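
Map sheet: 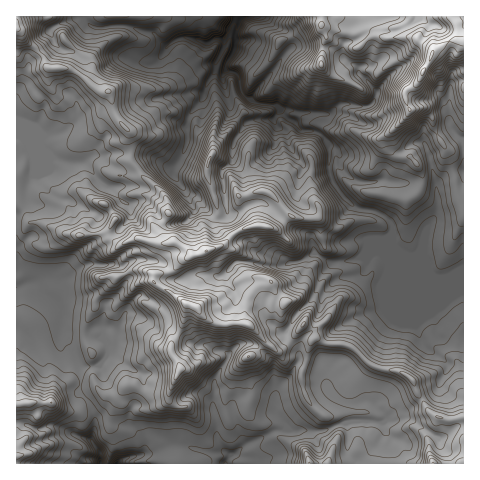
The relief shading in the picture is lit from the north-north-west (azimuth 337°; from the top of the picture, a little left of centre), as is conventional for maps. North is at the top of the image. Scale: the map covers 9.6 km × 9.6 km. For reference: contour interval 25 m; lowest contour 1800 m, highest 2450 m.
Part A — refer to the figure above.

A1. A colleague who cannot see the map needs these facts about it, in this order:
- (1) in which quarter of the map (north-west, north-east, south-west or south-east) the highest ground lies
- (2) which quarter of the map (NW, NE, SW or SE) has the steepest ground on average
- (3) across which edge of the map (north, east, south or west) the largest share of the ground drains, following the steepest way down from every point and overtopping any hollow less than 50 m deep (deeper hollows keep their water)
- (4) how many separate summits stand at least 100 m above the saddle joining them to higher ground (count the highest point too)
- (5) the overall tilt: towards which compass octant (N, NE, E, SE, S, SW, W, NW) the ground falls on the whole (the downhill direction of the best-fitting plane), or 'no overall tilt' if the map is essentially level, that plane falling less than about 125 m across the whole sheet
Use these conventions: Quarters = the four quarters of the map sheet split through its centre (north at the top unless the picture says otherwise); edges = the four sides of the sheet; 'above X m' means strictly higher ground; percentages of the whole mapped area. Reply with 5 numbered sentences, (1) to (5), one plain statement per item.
(1) Look to the north-east quarter for the highest ground.
(2) The steepest ground, on average, is in the north-east quarter.
(3) Drainage is mainly to the north: more ground falls towards that edge than towards any other.
(4) Counting only tops that stand 100 m proud, the map has 6 summits.
(5) On the whole the map has no overall tilt.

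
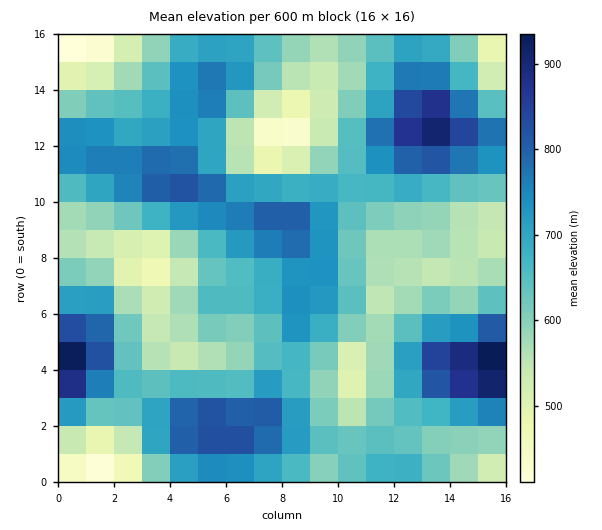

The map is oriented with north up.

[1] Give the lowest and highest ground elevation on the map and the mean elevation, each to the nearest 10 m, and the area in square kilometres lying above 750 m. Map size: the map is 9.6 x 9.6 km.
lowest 390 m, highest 960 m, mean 660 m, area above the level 19.8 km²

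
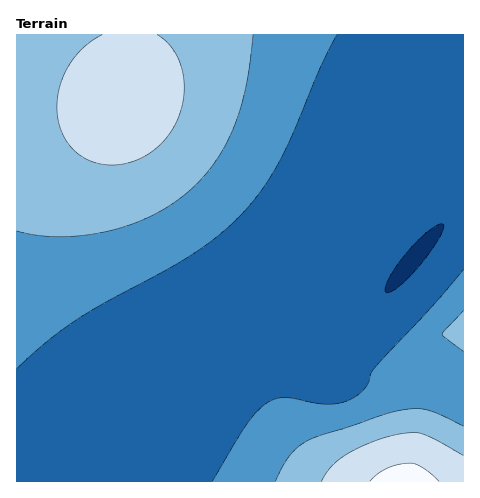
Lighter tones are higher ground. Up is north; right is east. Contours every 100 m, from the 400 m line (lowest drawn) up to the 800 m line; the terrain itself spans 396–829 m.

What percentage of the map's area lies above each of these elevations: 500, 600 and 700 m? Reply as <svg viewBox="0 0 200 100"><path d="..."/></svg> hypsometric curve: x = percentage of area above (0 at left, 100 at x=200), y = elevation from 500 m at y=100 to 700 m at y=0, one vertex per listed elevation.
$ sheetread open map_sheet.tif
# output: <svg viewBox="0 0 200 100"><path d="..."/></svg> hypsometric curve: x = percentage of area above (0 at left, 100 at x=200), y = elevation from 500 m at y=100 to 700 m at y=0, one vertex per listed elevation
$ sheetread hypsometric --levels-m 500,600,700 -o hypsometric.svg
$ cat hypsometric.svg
<svg viewBox="0 0 200 100"><path d="M93 100l-42-50-32-50"/></svg>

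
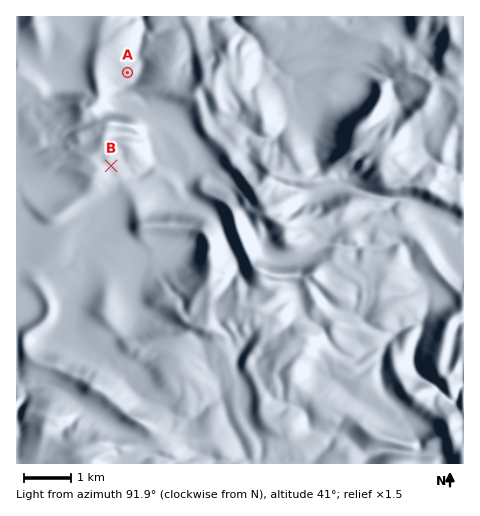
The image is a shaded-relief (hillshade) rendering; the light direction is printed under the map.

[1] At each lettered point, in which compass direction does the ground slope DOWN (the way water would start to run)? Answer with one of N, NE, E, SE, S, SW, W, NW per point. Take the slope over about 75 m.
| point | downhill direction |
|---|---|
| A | SE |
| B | SE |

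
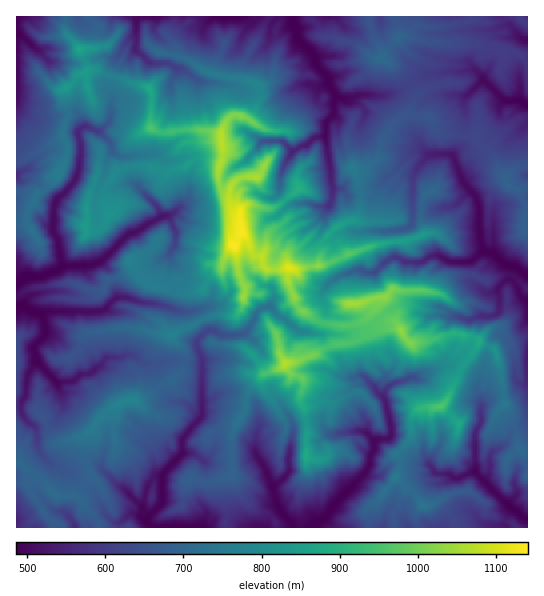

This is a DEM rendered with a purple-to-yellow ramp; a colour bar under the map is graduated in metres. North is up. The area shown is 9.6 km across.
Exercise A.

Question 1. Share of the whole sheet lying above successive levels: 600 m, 75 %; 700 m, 39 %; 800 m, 19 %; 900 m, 9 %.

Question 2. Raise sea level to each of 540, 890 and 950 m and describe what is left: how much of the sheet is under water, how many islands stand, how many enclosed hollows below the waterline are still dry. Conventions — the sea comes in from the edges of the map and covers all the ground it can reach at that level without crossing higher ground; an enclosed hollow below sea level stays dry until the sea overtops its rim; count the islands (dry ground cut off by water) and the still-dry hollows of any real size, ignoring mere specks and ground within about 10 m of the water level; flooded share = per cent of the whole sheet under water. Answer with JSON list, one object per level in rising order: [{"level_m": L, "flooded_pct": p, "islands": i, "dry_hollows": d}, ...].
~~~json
[{"level_m": 540, "flooded_pct": 11, "islands": 1, "dry_hollows": 0}, {"level_m": 890, "flooded_pct": 91, "islands": 2, "dry_hollows": 0}, {"level_m": 950, "flooded_pct": 94, "islands": 3, "dry_hollows": 0}]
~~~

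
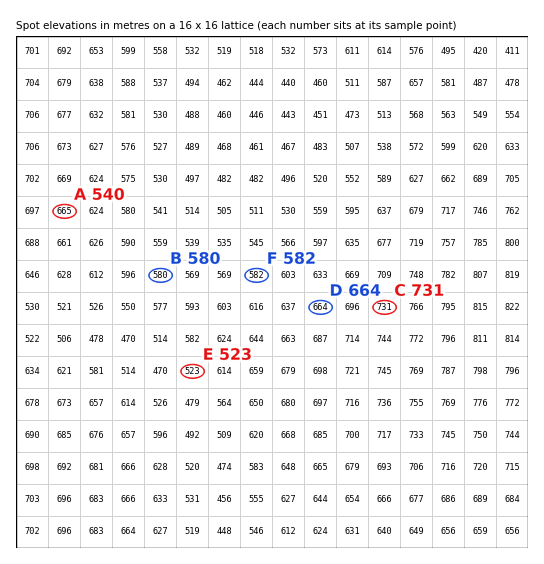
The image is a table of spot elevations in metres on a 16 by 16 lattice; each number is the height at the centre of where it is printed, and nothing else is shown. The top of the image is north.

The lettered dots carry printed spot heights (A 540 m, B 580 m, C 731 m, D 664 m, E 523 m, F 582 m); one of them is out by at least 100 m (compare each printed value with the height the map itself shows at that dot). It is A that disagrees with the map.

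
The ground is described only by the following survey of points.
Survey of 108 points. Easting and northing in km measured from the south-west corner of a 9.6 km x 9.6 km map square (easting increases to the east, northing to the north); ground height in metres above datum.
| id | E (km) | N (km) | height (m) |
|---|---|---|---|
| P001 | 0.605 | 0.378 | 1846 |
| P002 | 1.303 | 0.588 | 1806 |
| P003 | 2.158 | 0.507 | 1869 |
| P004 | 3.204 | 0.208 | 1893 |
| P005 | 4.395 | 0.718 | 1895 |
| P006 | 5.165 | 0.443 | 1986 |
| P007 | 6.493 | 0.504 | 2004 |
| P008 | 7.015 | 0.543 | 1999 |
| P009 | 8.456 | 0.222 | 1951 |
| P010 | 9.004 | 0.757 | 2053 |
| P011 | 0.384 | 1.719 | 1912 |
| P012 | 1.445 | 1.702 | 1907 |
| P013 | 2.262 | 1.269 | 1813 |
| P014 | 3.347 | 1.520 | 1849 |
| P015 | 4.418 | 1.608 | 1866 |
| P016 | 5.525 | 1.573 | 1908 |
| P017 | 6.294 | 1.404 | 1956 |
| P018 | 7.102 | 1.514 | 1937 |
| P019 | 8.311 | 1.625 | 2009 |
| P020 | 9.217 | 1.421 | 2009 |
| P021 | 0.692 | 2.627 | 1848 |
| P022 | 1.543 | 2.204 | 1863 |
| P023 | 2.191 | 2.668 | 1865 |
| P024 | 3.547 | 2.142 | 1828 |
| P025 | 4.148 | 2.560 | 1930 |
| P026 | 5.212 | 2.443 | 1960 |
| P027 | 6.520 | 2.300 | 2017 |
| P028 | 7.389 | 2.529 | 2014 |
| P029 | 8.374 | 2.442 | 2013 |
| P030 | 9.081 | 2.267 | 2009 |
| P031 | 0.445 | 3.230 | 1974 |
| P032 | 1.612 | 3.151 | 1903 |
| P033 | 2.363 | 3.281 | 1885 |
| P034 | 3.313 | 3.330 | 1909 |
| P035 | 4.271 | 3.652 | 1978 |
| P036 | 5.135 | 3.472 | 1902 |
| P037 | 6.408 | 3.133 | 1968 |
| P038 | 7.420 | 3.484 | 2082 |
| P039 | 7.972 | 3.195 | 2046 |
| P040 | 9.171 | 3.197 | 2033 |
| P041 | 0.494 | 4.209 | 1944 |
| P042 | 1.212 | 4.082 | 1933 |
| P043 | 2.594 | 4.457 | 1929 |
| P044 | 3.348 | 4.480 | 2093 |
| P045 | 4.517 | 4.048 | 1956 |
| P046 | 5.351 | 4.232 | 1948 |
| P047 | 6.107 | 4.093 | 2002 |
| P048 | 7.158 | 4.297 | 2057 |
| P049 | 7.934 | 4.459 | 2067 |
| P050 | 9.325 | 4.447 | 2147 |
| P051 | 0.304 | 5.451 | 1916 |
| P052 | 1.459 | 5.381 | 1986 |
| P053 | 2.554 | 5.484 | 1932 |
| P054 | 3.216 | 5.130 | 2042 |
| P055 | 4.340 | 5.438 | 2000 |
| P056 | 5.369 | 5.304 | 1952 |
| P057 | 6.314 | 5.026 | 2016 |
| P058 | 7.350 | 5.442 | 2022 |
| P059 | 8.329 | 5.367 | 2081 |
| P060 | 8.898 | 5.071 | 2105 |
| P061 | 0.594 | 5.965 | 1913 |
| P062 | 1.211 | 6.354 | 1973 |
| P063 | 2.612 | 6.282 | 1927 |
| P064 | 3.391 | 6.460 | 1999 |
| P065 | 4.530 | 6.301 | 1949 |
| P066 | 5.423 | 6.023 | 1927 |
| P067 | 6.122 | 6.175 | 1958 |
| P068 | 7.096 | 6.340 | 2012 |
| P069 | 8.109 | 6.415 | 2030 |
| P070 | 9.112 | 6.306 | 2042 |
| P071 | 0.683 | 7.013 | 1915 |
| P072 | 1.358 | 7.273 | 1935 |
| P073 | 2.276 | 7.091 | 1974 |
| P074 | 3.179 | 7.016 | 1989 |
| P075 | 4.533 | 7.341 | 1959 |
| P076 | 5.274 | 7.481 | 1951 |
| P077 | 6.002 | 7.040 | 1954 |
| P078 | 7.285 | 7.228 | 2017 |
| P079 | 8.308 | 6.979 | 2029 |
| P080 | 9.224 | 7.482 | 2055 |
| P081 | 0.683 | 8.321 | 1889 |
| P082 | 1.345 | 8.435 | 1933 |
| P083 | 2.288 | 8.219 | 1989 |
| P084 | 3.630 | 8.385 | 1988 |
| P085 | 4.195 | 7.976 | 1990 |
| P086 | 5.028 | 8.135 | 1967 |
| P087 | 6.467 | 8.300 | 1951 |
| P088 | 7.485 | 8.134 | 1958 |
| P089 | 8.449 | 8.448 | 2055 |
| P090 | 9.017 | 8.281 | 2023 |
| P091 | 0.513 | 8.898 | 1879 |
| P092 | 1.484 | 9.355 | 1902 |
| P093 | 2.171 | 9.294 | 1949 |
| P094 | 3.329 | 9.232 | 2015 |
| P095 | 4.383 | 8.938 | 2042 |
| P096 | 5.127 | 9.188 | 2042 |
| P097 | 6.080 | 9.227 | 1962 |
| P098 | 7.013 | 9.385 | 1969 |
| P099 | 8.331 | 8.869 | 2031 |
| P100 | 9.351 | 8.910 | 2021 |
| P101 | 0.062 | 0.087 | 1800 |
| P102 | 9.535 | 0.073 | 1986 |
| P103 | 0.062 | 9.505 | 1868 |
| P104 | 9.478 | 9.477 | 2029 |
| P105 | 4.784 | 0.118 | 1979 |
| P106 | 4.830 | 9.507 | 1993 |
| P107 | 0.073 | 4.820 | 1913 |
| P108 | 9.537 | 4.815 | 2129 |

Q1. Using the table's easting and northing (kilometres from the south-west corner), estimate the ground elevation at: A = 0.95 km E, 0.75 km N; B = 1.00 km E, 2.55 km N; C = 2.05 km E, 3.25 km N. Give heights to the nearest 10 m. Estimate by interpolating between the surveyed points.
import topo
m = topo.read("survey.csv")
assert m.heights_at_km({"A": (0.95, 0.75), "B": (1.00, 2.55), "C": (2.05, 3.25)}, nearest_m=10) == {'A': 1870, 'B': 1850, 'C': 1870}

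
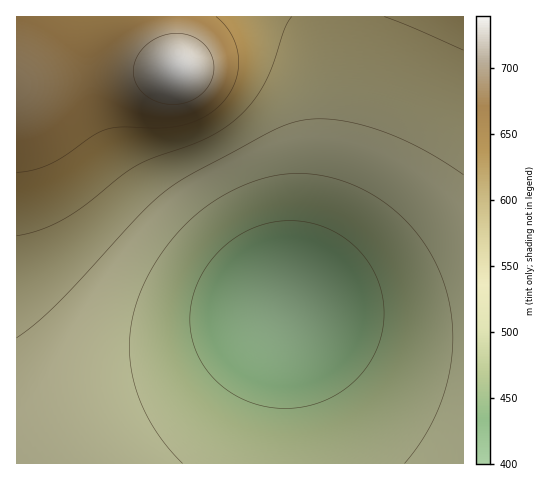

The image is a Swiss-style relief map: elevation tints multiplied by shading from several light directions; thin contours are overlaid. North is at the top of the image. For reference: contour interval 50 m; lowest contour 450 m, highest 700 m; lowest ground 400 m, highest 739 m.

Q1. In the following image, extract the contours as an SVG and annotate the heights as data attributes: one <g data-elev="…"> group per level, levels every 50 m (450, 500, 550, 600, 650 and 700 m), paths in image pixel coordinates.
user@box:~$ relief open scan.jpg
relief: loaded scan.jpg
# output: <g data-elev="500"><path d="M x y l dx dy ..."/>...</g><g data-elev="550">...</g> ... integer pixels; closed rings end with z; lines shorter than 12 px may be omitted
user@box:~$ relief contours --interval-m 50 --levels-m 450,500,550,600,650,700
<g data-elev="450"><path d="M271 407l-19-4-17-8-15-11-13-14-10-16-5-17-2-17 2-19 6-18 10-18 12-15 16-13 17-9 19-6 19-1 18 2 18 5 16 9 14 12 12 14 8 15 5 17 2 18-2 19-5 17-9 16-12 14-14 12-16 9-18 6-18 2z"/></g><g data-elev="500"><path d="M183 463l-17-18-15-21-10-21-7-22-4-23 0-22 3-21 7-22 11-23 15-24 18-21 20-17 23-14 24-12 23-6 24-3 22 2 23 6 22 10 21 12 18 16 16 18 13 20 10 22 6 23 3 24 0 24-3 25-7 23-9 23-13 23-15 19"/></g><g data-elev="550"><path d="M17 338l18-14 21-19 82-89 27-24 28-19 74-40 19-8 18-5 17-1 21 2 23 5 24 8 24 11 25 13 25 17"/></g><g data-elev="600"><path d="M17 236l22-6 21-9 23-14 37-31 16-10 17-8 50-18 15-8 14-10 18-17 13-20 10-19 12-38 7-11"/><path d="M384 17l79 33"/></g><g data-elev="650"><path d="M17 172l17-2 18-7 14-8 27-19 13-7 14-2 37 1 19-2 20-5 18-10 10-10 8-12 5-13 2-13-2-13-4-12-7-12-10-9"/></g><g data-elev="700"><path d="M167 104l14 0 14-5 10-9 7-12 2-12-4-13-8-11-13-7-16-2-16 5-14 10-8 14-1 14 5 13 12 10z"/></g>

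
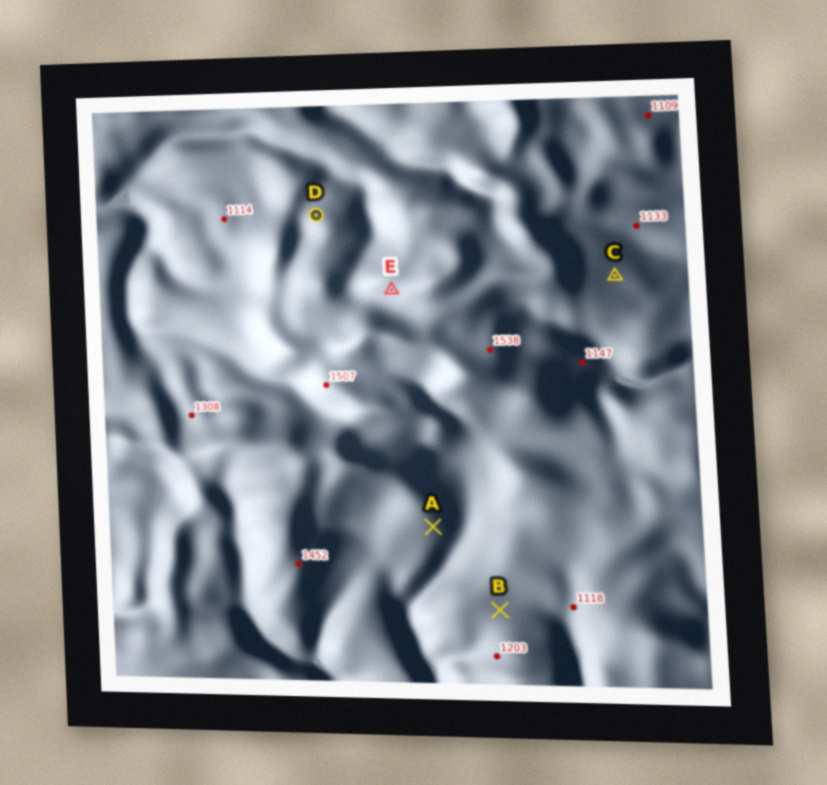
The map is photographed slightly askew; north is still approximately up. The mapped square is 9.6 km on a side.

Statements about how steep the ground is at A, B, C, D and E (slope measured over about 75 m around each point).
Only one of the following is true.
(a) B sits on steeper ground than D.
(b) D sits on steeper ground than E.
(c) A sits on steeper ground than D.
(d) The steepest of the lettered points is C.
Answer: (b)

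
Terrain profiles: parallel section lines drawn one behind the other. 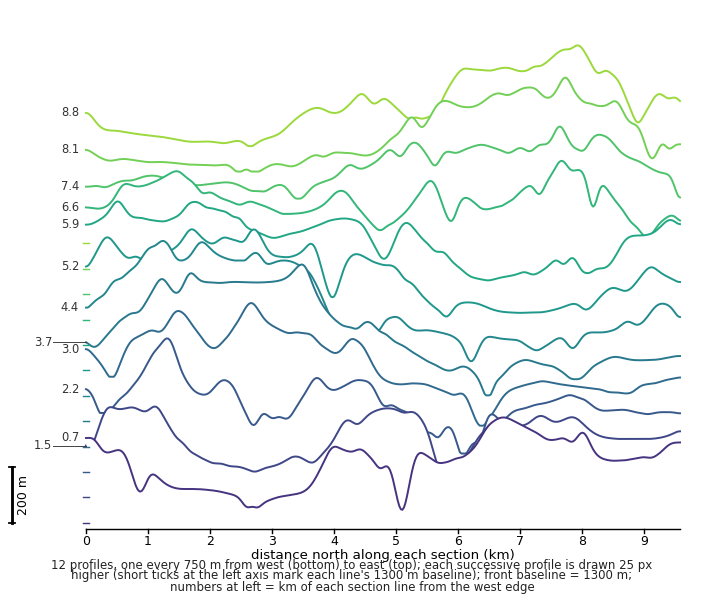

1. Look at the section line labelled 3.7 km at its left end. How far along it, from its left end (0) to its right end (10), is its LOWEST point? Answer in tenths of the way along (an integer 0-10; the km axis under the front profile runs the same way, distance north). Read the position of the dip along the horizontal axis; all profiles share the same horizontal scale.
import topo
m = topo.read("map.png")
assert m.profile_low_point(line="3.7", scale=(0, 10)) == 7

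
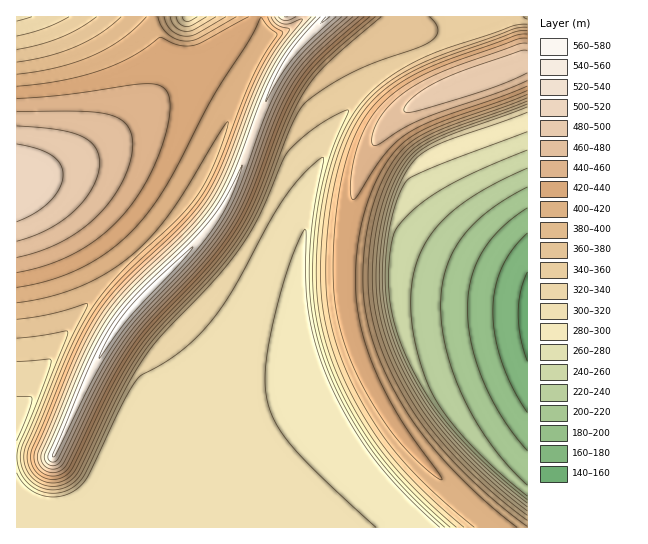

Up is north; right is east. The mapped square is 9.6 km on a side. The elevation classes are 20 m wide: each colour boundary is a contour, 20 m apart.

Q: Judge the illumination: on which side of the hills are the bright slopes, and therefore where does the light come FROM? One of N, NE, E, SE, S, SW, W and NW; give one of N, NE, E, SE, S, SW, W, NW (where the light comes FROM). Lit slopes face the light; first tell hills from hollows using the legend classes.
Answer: W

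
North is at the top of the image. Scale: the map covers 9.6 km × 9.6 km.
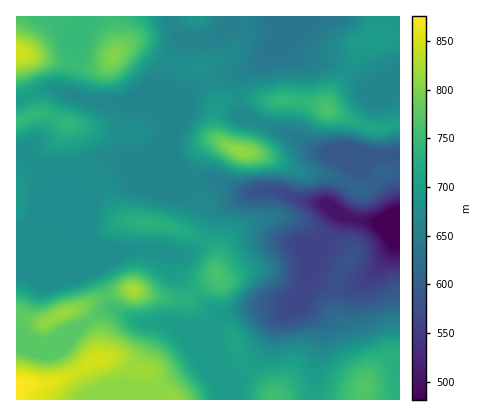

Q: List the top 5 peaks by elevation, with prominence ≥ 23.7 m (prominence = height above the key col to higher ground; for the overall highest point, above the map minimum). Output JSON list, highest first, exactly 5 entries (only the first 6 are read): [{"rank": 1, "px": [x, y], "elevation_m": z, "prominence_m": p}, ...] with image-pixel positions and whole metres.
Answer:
[{"rank": 1, "px": [134, 290], "elevation_m": 826, "prominence_m": 57}, {"rank": 2, "px": [62, 314], "elevation_m": 815, "prominence_m": 41}, {"rank": 3, "px": [242, 152], "elevation_m": 813, "prominence_m": 139}, {"rank": 4, "px": [114, 56], "elevation_m": 803, "prominence_m": 53}, {"rank": 5, "px": [364, 384], "elevation_m": 770, "prominence_m": 74}]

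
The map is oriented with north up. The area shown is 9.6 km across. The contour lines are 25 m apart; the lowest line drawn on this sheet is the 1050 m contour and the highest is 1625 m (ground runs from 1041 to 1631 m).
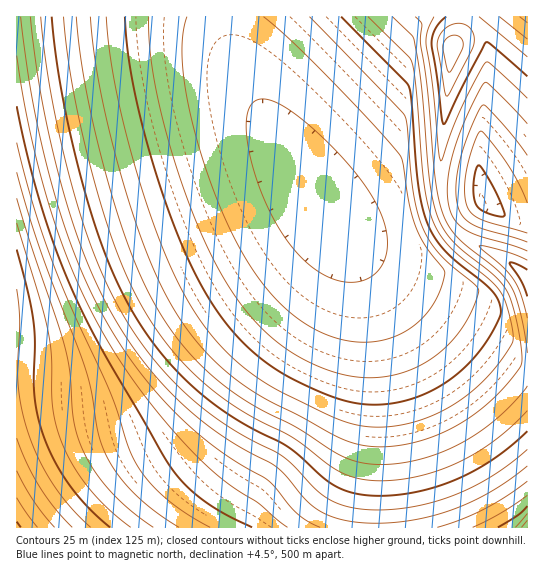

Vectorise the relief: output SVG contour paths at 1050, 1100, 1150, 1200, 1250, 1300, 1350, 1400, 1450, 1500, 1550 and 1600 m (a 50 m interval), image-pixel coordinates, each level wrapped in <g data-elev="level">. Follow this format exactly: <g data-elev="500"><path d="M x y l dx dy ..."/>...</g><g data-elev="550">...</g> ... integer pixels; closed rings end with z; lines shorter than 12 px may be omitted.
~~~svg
<g data-elev="1050"><path d="M346 282l-11-2-10-5-20-14-19-22-16-28-15-36-8-37-1-15 2-10 3-8 6-5 9-1 12 4 16 10 19 15 21 21 19 20 14 20 11 18 6 15 3 15 0 12-3 12-6 10-9 7-11 4z"/></g><g data-elev="1100"><path d="M309 17l96 98 2 12 6 66 4 18 6 16 7 15 10 12 11 12 23 17 5 7-4 12-7 16-9 14-10 12-12 11-13 8-14 7-15 5-20 3-21-1-22-6-23-9-21-12-19-15-18-18-16-21-16-26-16-32-15-36-14-43-12-42-8-38-4-33-1-29"/></g><g data-elev="1150"><path d="M527 233l-45-13-9-6-6-7-2-14 1-19 6-24 7-18 3-1 3 3 21 28 12 20 9 21"/><path d="M368 17l41 40 3 6 4 28 8 94 5 22 5 18 7 12 10 12 38 30 11 12 8 18 5 28-2 9-17 23-16 17-18 15-19 10-19 9-20 5-20 2-20-1-20-5-72-35-21-15-19-16-17-18-15-20-16-27-15-31-14-36-14-42-13-47-10-43-6-38-4-36"/></g><g data-elev="1200"><path d="M527 386l-12 15-18 17-18 14-18 11-20 10-20 6-22 4-20 2-21-3-19-7-42-28-47-24-31-21-26-25-24-30-19-32-17-38-20-58-18-68-12-61-7-53"/><path d="M527 251l-50-16-15-8-7-6-4-8-3-11-1-12 3-23 7-26 14-34 14-24 2 0 8 7 32 34"/><path d="M415 17l7 8-1 20 6 45 8 89 7 32 7 15 8 11 40 33 14 16 5 11 5 17 6 39"/></g><g data-elev="1250"><path d="M527 431l-17 16-19 14-20 11-21 10-21 7-23 5-21 2-20-1-18-4-14-6-44-38-54-28-38-29-28-28-24-31-21-36-18-40-19-55-17-66-12-61-6-56"/><path d="M527 270l-12-7-4-1-2 1 12 18 6 15"/><path d="M446 17l-11 12-3 13 11 82 3-2 16-35 24-45 5 3 36 31"/></g><g data-elev="1300"><path d="M527 466l-20 15-21 13-21 11-23 8-24 6-24 3-24 1-21-2-19-5-15-8-10-9-18-22-10-10-51-29-40-31-31-31-26-35-23-38-20-44-19-53-16-64-13-63-8-62"/><path d="M448 71l2 1 1-2 12-23-1-8-5-4-8 2-6 8z"/><path d="M499 17l28 22"/></g><g data-elev="1350"><path d="M287 527l-29-24-36-24-32-30-24-27-24-30-20-28-18-30-29-57-24-66-21-78-13-77"/><path d="M527 495l-26 18-28 14"/></g><g data-elev="1400"><path d="M210 527l-25-15-23-17-17-18-12-19-23-65-39-87-21-51-18-54-15-58"/><path d="M527 514l-12 13"/></g><g data-elev="1450"><path d="M153 527l-23-17-21-20-16-21-12-23-8-27-3-46-5-26-48-149"/></g><g data-elev="1500"><path d="M110 527l-23-20-18-23-15-25-12-26-5-20-3-19 1-52-2-23-5-28-11-41"/></g><g data-elev="1550"><path d="M72 527l-17-18-15-22-13-23-10-26"/></g><g data-elev="1600"><path d="M37 527l-20-29"/></g>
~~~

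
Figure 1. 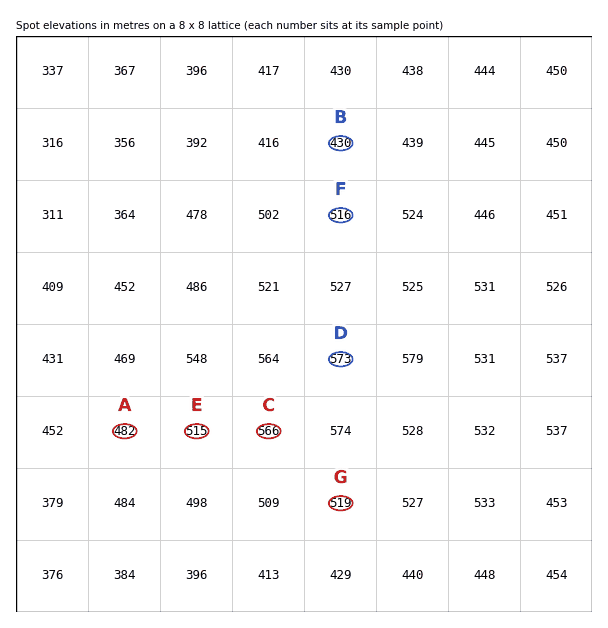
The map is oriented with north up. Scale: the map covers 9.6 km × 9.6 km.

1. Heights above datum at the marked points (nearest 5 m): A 480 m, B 430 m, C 565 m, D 575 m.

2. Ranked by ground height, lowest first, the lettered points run E F G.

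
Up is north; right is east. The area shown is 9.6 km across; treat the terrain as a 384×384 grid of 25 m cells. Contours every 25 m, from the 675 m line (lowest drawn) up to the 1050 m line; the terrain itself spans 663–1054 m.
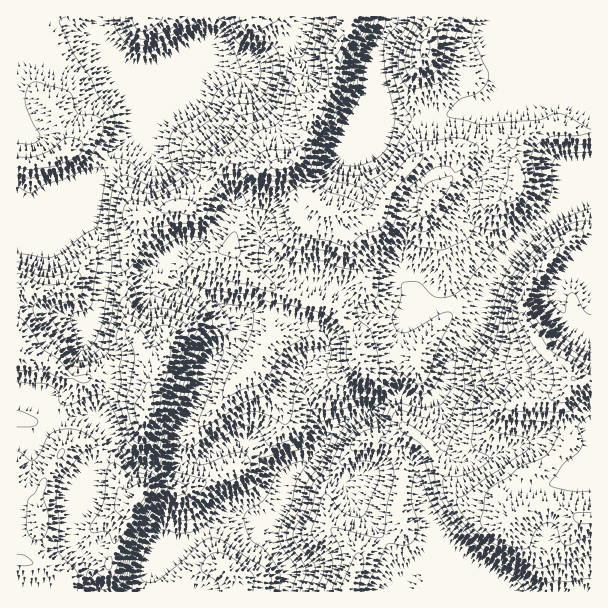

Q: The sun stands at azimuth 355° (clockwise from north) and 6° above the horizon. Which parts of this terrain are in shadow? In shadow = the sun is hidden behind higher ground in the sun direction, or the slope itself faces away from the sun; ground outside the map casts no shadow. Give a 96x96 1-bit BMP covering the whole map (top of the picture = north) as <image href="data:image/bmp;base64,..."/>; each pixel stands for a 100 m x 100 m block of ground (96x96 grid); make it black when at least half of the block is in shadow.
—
<image width="96" height="96" href="data:image/bmp;base64,Qk2+BAAAAAAAAD4AAAAoAAAAYAAAAGAAAAABAAEAAAAAAIAEAAATCwAAEwsAAAIAAAAAAAAA////AAAAAAAAD/+AAAAAAAAP/+AAD/+AAAAAAAAP//gAD//AAAAAAAAf/wAAB//AAAAAAAA//gAAAH/AAAPAAAA//AAAAH/gAAPgAAB//AAAAH/4AAfgAAB/+AAAAH/8AAfgAAD/4AAAAH/+AAAAAAD/wAEAAD//AAAAAAD/AAMAAD//gAAAAAH8AAMAAD//8AAAAAHwAAAAAB///gAAAAPgAAAAAB///wAAAAPAAAAAAA///wAAAAOAAAAAAAf//4AAAAMAAAAAAAfj/4AAAAAAAAAAAAHA/7wAAAAAAAAAAAHAP74AAAAAAAAAAAfgD78AAAAAAAAAAA/wAH+A8AAAAAAAAB/4AH+B/DAAAAAAAD//AH/A/HAAAAAAAD//4D/A/HAAAAAAAD/7/B/gOOAAAAAAAD/7/w/4AMAAfAAAAB/5/wP8AAAA/4AAAA/5/wA+AAAA//gAAAP4/4A/+AAB//4AAAH8P4A/+AAA//8AAAD8H4A//AAAD/8AGAB+D8A//BAAAH8AHAB+B8AP//gAAA8BCAB+A8AB//wAAAf3AAB/AAAB//wAAAP/AAA/AAAB88AAAAD8AAAPAAABwAAAAADgAAAPgAAAAAAAAAAAAAAfgAOAAAAAAAAAAAAfwAfAAAAAAAAAAAAf4AfgAAAAAAAAAAAP4AHoAAAAAAAAAAAH4AAcAAAAAAAAAAADgAA8AAAAAAAAAAAAAAD8AAAAAAAAQAAAAAP8AAAAAAAD4AAAD5/4AAAAAAAP4AAAP//gAAAAAAAf4AAAf/4AAAAAAAADwAAA/+AAAAAAAAAAAAAA/4AAAAAAAYAAAAAABAADAAAAAcAAAAAAAAB/BAAAAcAAABAAAAD/jgAAAOAAABwAAAH/vwAAAHAAAA/wAAP//wAAADAAAA/8AAf//wAAABgAAAf+ADP+/4AAcAwAAAP/AHDwf4AA+AAAAAP/gPgAH4gA/AAAAAH/gPgABwgB/AAAAAH/gfwAAAwA/gAAAAB+AfwAAAQA/gAAAAAAG/4AAAAA/gAAAAAAP/8AAAAAPgA+AAAAP/8AAIAADgD/wAAAP/8AAMAAAAD/4AAAP/+AAMAAAAD/8AAAP/+AAOAAAAD/8AAAP//QAHAAAAD/+AAAPD/+ADAAAAgH+AAAAAH/AAAAAH8A+AAAAAA/AAAAAP8AAAAAAAB/gAAAAf8AAAAAAAB/gAAAAf8AAAAAAAB/wAAAAP8AAAAAAAB/wAAAAAAAAAAAAAA/wAAAAAAAAAAAAAA/4AAAAAAAAAAAAAAf4AAAAAAAAAAAAAAf4BwAAAAAAAAAAAAf4BwAAAAAAAAAAAAP4DwAAAAAAAAAAAAP4D4AAAAAAAYAAAAH8H4AAAAAAA+AAwAD8H4AAAAAAA/AA4AD8D4AAAAAAB/wB8AD8B4AAAAAAB/4B8AD8AwAAAAAAD/8D8AD8AAAAAAAAD/+D+AD8AAAAAAAAD///8AB8AAAAAAAAH///8AB+AAAAAAAAD///4AA+AAAAAAAAAD/+AAA+AAAAAAAAAAGAAAAIAAAAAA="/>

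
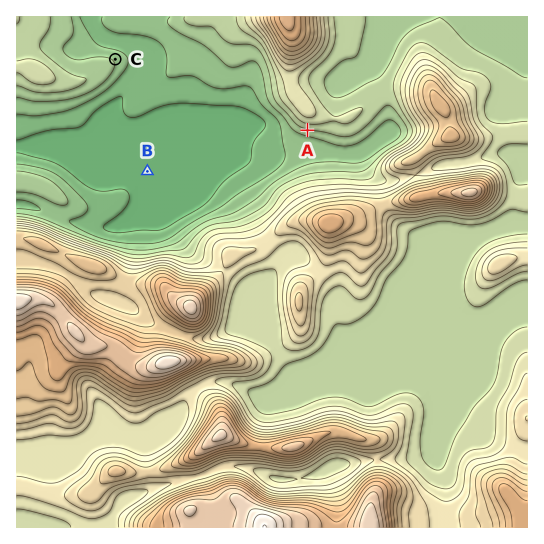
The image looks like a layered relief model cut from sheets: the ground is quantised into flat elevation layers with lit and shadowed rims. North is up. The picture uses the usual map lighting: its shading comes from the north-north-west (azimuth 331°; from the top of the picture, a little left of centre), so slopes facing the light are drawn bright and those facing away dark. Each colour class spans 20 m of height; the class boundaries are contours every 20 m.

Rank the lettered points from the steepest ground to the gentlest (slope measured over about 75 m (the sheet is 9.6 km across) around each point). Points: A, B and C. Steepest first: A C B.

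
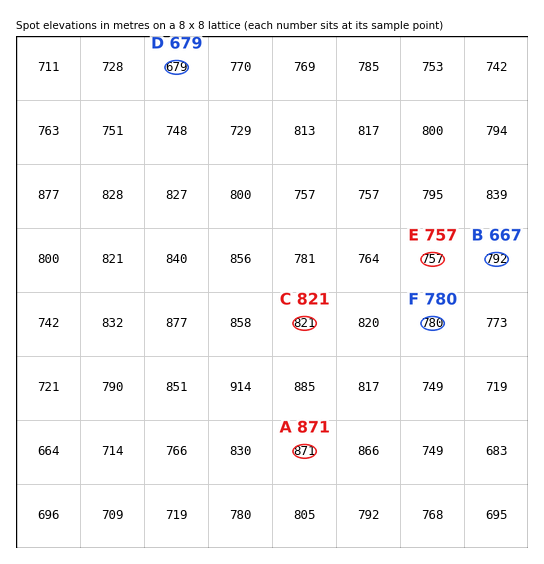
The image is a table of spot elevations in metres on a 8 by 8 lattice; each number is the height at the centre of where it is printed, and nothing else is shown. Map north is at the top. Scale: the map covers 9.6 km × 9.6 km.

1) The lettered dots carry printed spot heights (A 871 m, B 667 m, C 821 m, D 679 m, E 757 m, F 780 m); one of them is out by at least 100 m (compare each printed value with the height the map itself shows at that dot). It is B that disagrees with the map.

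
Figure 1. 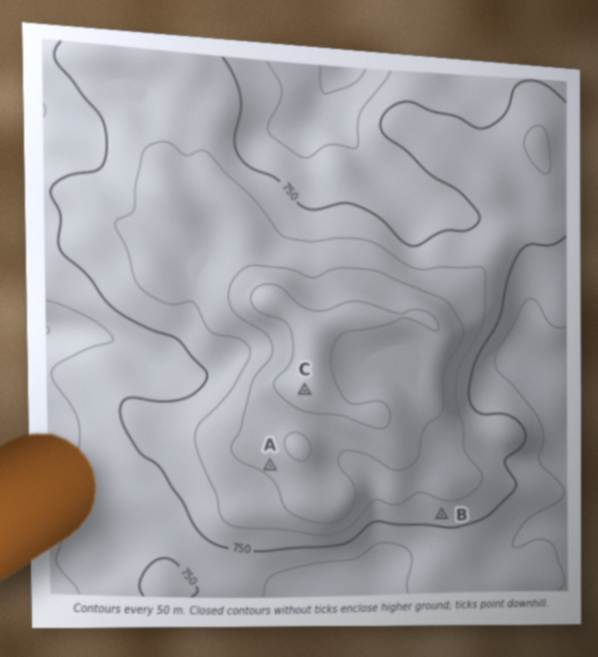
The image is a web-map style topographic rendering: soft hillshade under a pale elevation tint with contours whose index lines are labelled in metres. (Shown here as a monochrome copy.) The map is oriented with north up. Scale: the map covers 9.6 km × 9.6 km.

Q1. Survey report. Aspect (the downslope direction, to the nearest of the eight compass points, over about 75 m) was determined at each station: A SW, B S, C SW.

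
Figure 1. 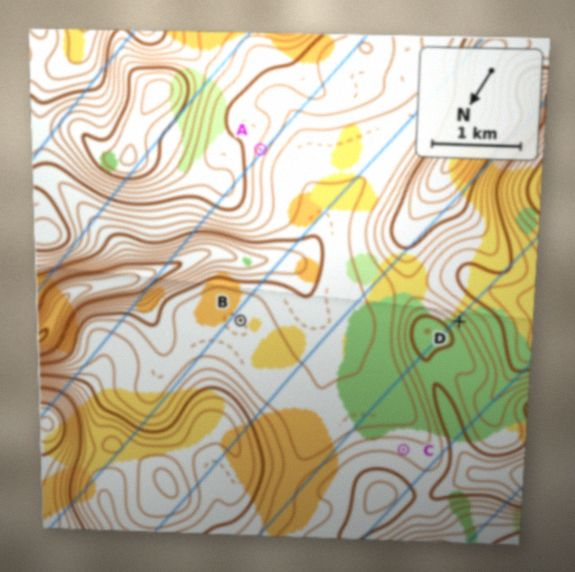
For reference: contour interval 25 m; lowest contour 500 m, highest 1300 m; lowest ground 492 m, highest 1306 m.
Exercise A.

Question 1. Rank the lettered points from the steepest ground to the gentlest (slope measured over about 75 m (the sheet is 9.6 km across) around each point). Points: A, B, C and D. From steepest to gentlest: D A C B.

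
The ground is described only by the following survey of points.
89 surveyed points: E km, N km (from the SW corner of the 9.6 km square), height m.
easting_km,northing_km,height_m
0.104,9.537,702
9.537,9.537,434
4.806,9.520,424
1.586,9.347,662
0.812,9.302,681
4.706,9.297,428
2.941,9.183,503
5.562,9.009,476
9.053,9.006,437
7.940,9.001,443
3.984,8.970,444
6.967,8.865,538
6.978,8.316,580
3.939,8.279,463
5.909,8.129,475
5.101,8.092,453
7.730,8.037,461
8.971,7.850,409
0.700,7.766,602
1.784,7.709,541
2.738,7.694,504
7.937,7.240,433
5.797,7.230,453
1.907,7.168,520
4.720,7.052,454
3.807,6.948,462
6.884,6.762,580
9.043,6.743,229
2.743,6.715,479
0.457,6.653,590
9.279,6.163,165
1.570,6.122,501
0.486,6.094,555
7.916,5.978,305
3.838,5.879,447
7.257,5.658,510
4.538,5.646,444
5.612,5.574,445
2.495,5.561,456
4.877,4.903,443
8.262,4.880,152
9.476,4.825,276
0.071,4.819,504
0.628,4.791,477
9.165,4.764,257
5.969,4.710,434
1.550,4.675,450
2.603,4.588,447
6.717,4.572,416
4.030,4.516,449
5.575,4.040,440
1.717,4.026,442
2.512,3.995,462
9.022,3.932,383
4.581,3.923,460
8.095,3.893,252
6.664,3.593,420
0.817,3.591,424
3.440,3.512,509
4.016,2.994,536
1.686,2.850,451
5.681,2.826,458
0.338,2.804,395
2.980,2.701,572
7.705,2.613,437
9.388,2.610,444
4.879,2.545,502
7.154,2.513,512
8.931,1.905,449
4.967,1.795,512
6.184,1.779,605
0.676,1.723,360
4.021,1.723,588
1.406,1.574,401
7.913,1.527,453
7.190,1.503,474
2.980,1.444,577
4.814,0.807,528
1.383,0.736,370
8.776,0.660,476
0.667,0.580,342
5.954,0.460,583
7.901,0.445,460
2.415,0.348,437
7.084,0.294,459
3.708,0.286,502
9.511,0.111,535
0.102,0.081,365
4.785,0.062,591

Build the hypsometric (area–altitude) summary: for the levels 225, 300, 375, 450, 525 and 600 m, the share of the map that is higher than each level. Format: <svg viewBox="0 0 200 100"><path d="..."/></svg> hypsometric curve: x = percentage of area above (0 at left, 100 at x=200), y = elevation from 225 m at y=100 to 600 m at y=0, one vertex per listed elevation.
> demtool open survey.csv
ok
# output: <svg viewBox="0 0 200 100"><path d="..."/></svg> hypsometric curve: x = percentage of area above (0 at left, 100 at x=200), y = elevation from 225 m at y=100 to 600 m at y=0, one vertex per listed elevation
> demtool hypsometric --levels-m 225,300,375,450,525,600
<svg viewBox="0 0 200 100"><path d="M193 100l-5-20-12-20-55-20-75-20-33-20"/></svg>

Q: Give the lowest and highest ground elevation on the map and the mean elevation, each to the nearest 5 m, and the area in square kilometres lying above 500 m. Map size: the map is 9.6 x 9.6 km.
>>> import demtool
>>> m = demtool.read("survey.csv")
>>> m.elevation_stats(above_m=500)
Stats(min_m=150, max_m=725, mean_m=465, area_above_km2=28.4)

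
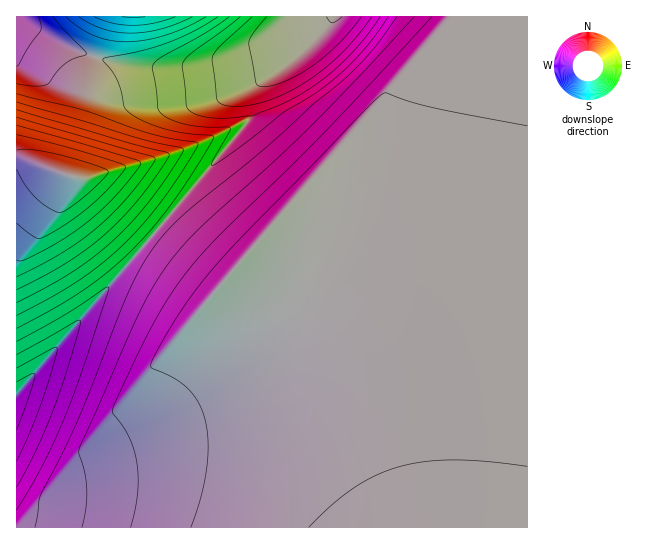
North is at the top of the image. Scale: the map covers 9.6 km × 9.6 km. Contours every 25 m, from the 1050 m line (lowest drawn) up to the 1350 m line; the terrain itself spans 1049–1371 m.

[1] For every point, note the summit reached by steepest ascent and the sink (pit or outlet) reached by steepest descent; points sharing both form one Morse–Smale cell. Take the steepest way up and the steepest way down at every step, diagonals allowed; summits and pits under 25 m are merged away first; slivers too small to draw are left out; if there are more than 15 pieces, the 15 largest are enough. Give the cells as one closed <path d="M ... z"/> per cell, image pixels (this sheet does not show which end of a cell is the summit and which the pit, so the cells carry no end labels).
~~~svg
<path d="M527 16l-193 0-11 15-24 24-22 17-22 12-7 7 0 31-91 108 64 54 16-17 12 6 48 36 40 41 23 31 23 42 17 50 11 55 117-1z"/><path d="M158 231l-142 164 0 132 394 1-2-21-8-34-17-50-23-42-23-31-40-41-56-41-4-1-16 17z"/><path d="M317 36l-20 9-34 10-78 13-50-1-40-10-6 16-6 33-15 47-4 20 14 6 19-3 60 55 91-109 0-31 7-7 36-23z"/><path d="M19 157l-3 1 1 237 139-164-3-6-14-9-42-40-19 3z"/><path d="M333 16l-224 0-14 41 24 7 30 4 36 0 38-5 40-8 40-12 14-7 11-11 5-7z"/><path d="M17 16l-1 141 47 16 32-115-40-17z"/><path d="M107 16l-90 1 38 24 39 16z"/>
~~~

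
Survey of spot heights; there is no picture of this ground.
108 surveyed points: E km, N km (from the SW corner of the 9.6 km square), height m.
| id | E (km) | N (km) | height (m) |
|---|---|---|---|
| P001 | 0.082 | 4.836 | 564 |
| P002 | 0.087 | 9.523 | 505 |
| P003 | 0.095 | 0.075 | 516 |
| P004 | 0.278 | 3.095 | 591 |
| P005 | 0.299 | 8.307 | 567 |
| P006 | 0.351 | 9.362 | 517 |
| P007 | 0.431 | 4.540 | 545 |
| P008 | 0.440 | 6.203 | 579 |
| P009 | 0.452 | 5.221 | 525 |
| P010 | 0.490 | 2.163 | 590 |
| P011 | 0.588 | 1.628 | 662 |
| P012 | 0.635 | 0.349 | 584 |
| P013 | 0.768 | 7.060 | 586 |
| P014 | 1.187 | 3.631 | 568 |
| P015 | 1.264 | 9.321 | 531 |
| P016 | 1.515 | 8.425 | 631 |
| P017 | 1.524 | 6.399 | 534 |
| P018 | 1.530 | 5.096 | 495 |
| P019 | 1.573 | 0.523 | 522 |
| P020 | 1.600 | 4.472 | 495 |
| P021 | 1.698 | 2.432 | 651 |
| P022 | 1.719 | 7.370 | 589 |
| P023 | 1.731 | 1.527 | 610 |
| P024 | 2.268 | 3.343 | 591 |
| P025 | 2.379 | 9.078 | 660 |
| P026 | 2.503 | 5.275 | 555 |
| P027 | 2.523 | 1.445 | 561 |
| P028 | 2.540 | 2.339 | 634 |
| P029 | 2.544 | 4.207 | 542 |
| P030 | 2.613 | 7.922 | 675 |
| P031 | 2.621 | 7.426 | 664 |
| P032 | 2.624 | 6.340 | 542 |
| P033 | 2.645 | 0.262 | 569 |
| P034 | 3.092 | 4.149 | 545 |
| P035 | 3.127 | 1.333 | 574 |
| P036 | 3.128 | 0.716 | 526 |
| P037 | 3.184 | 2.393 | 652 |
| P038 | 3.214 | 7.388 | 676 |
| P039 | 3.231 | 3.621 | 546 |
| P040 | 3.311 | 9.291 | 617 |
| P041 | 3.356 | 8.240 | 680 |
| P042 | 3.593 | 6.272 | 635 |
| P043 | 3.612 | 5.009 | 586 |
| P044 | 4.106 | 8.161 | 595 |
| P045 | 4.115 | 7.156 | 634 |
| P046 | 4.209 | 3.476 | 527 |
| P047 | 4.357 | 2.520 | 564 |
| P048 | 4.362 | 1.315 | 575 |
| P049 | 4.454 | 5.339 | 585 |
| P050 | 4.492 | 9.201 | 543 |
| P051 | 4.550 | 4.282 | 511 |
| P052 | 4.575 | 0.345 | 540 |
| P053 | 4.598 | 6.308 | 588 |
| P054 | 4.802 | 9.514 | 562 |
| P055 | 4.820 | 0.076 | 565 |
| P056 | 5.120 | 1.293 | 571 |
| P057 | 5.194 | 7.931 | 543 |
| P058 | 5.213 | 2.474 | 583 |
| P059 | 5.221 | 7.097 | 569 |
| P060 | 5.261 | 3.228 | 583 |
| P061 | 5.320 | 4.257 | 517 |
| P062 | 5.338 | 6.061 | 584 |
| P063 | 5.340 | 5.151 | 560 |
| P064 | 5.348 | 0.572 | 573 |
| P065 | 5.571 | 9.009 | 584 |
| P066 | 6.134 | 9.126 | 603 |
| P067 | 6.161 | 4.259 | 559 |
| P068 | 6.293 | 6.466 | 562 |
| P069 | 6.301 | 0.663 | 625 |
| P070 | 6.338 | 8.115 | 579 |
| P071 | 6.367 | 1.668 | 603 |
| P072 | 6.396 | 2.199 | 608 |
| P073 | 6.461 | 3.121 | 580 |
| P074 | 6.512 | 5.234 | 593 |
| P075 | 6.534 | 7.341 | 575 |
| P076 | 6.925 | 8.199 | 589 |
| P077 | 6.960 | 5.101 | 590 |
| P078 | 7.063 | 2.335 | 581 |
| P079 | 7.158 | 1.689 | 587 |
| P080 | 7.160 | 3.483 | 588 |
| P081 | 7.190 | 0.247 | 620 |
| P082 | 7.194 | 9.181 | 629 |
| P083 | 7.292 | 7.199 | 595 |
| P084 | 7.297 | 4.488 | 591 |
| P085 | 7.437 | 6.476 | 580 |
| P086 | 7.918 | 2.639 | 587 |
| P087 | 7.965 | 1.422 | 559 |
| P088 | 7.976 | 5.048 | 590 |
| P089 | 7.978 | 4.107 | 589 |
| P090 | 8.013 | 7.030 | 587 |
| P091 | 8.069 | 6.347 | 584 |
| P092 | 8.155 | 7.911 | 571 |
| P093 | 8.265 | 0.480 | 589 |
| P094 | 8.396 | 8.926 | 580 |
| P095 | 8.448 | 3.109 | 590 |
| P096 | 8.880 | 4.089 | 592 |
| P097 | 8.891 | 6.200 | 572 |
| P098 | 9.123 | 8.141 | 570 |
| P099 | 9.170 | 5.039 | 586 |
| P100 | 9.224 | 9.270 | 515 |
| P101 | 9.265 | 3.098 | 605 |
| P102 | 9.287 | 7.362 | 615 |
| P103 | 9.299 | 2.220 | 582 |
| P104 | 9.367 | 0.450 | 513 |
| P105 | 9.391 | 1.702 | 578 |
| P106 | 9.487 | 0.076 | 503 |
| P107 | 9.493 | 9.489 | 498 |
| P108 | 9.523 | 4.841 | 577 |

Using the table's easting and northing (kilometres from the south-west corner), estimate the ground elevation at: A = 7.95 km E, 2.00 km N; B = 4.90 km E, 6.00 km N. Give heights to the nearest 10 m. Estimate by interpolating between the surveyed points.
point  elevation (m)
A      580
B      590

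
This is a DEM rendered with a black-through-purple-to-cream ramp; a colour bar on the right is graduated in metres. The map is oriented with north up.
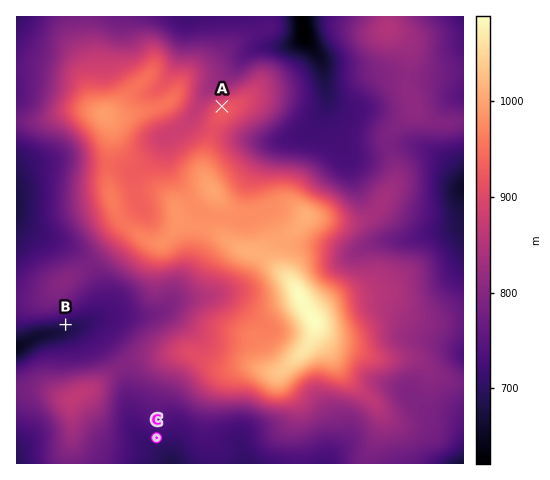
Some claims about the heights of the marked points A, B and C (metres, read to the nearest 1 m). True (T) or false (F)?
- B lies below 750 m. T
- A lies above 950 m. F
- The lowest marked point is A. F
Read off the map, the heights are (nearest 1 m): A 915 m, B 692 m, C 716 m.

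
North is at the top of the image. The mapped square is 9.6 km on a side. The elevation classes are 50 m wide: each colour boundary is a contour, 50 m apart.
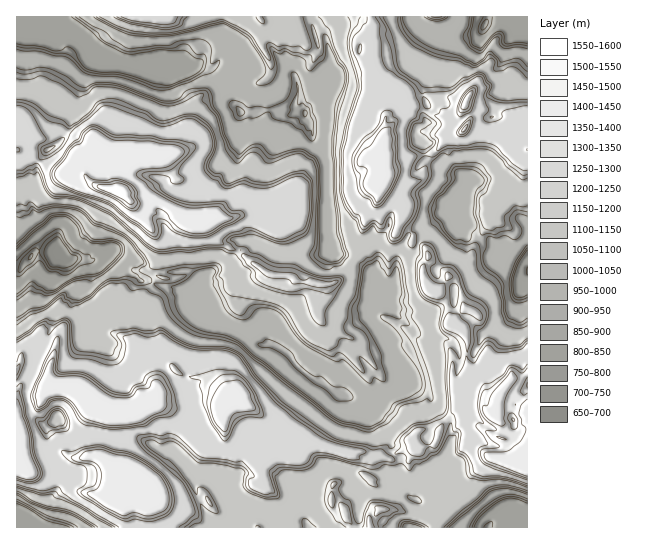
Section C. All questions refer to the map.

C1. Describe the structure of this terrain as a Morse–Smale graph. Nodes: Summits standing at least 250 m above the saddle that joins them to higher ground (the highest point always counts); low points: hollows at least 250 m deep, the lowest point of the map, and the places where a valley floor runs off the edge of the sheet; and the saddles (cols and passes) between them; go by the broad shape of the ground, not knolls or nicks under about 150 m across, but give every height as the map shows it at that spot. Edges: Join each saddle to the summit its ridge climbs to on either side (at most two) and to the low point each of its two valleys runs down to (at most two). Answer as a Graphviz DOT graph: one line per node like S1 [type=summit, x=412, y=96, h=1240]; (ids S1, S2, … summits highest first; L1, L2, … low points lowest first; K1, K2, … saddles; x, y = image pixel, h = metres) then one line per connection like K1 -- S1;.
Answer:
graph terrain {
  S1 [type=summit, x=117, y=191, h=1565];
  S2 [type=summit, x=121, y=493, h=1444];
  S3 [type=summit, x=381, y=182, h=1418];
  L1 [type=low, x=59, y=253, h=668];
  L2 [type=low, x=483, y=26, h=720];
  L3 [type=low, x=489, y=527, h=767];
  L4 [type=low, x=527, y=271, h=791];
  L5 [type=low, x=17, y=525, h=809];
  L6 [type=low, x=51, y=27, h=810];
  K1 [type=saddle, x=27, y=402, h=1272];
  K2 [type=saddle, x=99, y=435, h=1268];
  K3 [type=saddle, x=61, y=133, h=1236];
  K4 [type=saddle, x=426, y=109, h=1212];
  K5 [type=saddle, x=394, y=455, h=1198];
  K6 [type=saddle, x=415, y=246, h=1148];
  K7 [type=saddle, x=355, y=261, h=1114];
  K8 [type=saddle, x=153, y=283, h=1052];
  K1 -- S2;
  K1 -- L1;
  K1 -- L5;
  K2 -- S2;
  K2 -- L3;
  K2 -- L5;
  K3 -- S1;
  K3 -- L1;
  K3 -- L6;
  K4 -- S3;
  K4 -- L2;
  K4 -- L4;
  K5 -- S2;
  K5 -- L1;
  K5 -- L3;
  K6 -- S2;
  K6 -- S3;
  K6 -- L1;
  K6 -- L4;
  K7 -- S1;
  K7 -- S3;
  K7 -- L1;
  K7 -- L6;
  K8 -- S1;
  K8 -- S2;
  K8 -- L1;
}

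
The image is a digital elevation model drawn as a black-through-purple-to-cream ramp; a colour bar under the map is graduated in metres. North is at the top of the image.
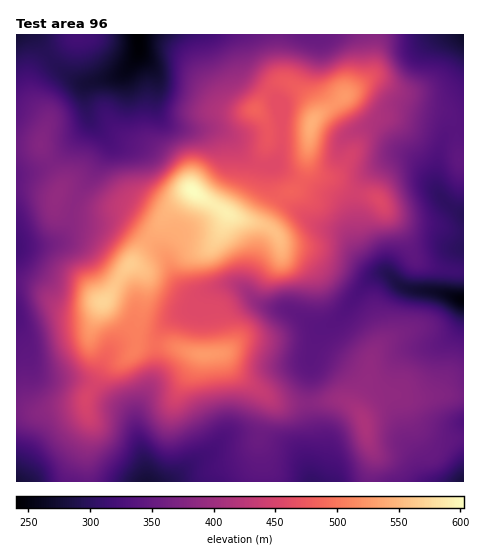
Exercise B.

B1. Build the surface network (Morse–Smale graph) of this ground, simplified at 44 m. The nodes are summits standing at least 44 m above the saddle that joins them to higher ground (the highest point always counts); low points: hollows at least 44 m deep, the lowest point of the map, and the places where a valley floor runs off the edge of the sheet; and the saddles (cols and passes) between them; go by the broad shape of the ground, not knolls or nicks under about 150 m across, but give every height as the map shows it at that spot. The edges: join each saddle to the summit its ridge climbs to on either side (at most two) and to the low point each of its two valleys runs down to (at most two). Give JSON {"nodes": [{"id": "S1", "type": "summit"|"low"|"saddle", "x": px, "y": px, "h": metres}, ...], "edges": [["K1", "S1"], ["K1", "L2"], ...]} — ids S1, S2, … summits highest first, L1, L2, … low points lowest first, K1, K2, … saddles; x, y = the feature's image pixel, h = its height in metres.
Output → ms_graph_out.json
{"nodes": [
{"id": "S1", "type": "summit", "x": 193, "y": 191, "h": 603},
{"id": "S2", "type": "summit", "x": 312, "y": 123, "h": 544},
{"id": "L1", "type": "low", "x": 138, "y": 35, "h": 240},
{"id": "L2", "type": "low", "x": 463, "y": 299, "h": 246},
{"id": "L3", "type": "low", "x": 463, "y": 35, "h": 268},
{"id": "L4", "type": "low", "x": 17, "y": 481, "h": 277},
{"id": "L5", "type": "low", "x": 146, "y": 481, "h": 277},
{"id": "L6", "type": "low", "x": 463, "y": 481, "h": 280},
{"id": "K1", "type": "saddle", "x": 301, "y": 182, "h": 480},
{"id": "K2", "type": "saddle", "x": 92, "y": 387, "h": 449},
{"id": "K3", "type": "saddle", "x": 356, "y": 193, "h": 445},
{"id": "K4", "type": "saddle", "x": 308, "y": 403, "h": 381},
{"id": "K5", "type": "saddle", "x": 370, "y": 481, "h": 357},
{"id": "K6", "type": "saddle", "x": 88, "y": 481, "h": 348},
{"id": "K7", "type": "saddle", "x": 456, "y": 130, "h": 338}],
"edges": [["K1", "S1"], ["K1", "S2"], ["K1", "L1"], ["K1", "L2"], ["K2", "S1"], ["K2", "L1"], ["K2", "L5"], ["K3", "S1"], ["K3", "S2"], ["K3", "L2"], ["K4", "S1"], ["K4", "L2"], ["K4", "L5"], ["K5", "S1"], ["K5", "L5"], ["K5", "L6"], ["K6", "S1"], ["K6", "L5"], ["K6", "L4"], ["K7", "S1"], ["K7", "S2"], ["K7", "L2"], ["K7", "L3"]]}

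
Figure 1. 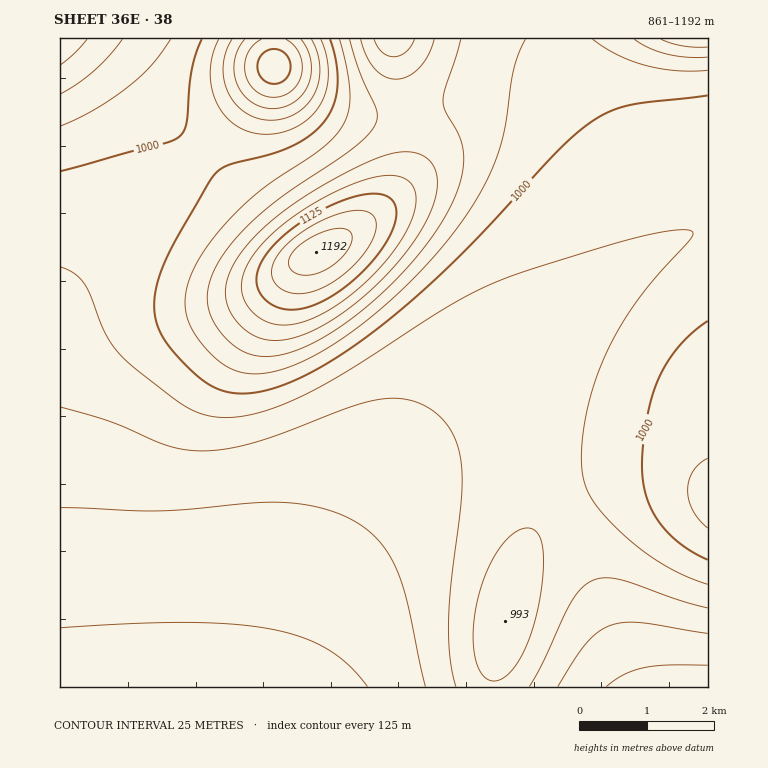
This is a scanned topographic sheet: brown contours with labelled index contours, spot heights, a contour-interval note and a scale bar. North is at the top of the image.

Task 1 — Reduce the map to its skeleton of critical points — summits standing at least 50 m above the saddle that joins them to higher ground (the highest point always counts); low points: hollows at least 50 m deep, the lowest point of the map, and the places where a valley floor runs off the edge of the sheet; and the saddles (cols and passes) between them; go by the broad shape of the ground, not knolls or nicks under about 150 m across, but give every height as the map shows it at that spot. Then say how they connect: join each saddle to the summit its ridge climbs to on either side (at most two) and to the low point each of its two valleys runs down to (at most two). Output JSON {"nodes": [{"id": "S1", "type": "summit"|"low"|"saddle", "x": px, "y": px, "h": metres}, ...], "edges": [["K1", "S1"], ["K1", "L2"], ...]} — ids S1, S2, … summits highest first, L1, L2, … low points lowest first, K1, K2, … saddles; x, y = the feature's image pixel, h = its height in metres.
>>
{"nodes": [
{"id": "S1", "type": "summit", "x": 316, "y": 252, "h": 1192},
{"id": "S2", "type": "summit", "x": 393, "y": 39, "h": 1116},
{"id": "S3", "type": "summit", "x": 703, "y": 39, "h": 1097},
{"id": "S4", "type": "summit", "x": 60, "y": 39, "h": 1095},
{"id": "S5", "type": "summit", "x": 708, "y": 496, "h": 1035},
{"id": "L1", "type": "low", "x": 273, "y": 66, "h": 861},
{"id": "L2", "type": "low", "x": 167, "y": 687, "h": 887},
{"id": "L3", "type": "low", "x": 701, "y": 687, "h": 888},
{"id": "K1", "type": "saddle", "x": 409, "y": 114, "h": 1057},
{"id": "K2", "type": "saddle", "x": 562, "y": 39, "h": 1021},
{"id": "K3", "type": "saddle", "x": 199, "y": 158, "h": 998},
{"id": "K4", "type": "saddle", "x": 559, "y": 502, "h": 971}],
"edges": [["K1", "S1"], ["K1", "S2"], ["K1", "L1"], ["K1", "L2"], ["K2", "S2"], ["K2", "S3"], ["K2", "L2"], ["K3", "S1"], ["K3", "S4"], ["K3", "L1"], ["K3", "L2"], ["K4", "S5"], ["K4", "L2"], ["K4", "L3"]]}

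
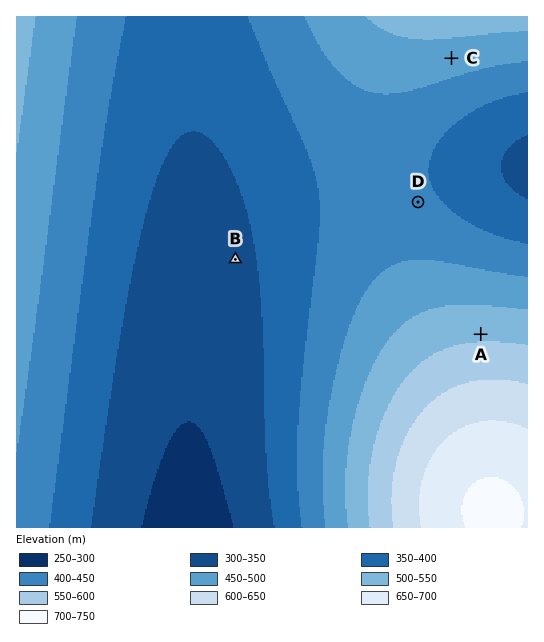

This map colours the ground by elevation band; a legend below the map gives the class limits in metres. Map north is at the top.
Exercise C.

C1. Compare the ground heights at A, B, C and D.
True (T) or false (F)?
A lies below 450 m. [F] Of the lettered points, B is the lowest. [T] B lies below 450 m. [T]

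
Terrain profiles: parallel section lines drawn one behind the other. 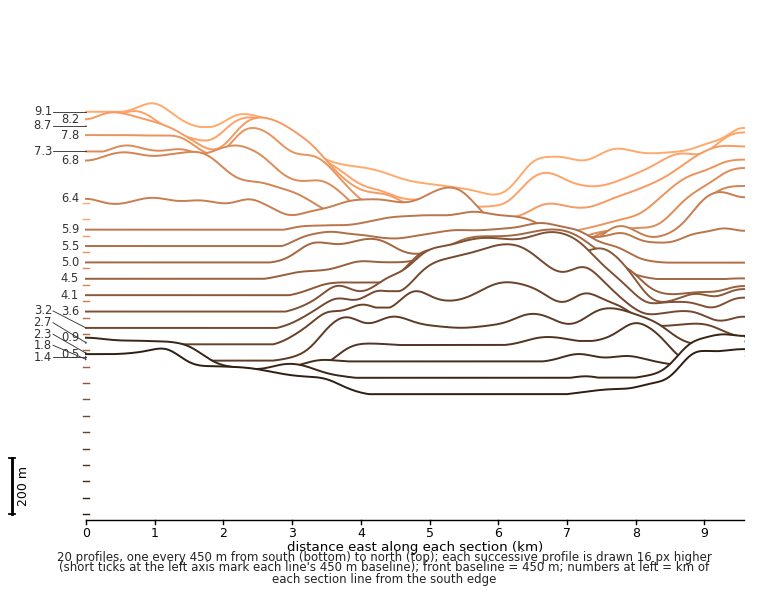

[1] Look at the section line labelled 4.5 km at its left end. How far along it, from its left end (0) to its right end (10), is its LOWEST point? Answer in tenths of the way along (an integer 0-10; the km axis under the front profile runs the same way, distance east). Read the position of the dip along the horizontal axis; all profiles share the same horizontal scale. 9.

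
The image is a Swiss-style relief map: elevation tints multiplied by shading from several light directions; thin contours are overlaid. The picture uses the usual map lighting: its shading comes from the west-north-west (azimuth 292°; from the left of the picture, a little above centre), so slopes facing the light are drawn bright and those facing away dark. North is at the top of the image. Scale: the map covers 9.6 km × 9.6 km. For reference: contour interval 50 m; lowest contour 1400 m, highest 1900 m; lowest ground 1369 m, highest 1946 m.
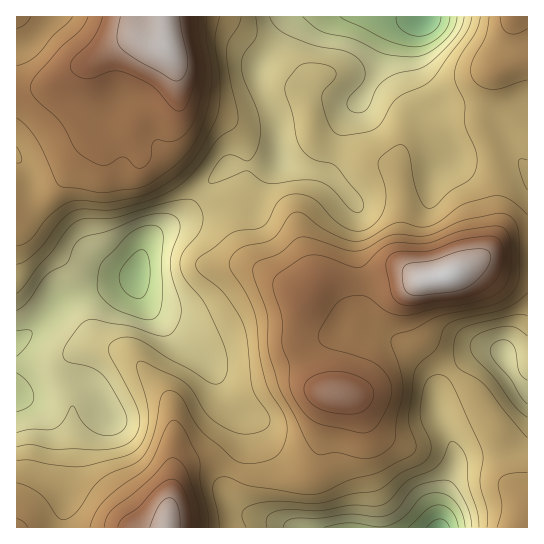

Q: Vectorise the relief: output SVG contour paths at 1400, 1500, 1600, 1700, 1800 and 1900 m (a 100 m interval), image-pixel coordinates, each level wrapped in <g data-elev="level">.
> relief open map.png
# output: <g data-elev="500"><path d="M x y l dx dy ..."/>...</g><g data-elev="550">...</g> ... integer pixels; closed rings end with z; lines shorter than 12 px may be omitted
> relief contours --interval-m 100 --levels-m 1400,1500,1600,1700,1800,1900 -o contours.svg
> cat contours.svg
<g data-elev="1400"><path d="M426 527l7-5 6-3 6 2 5 6"/><path d="M441 17l-2 7-4 6-8 5-8 1-9-1-8-5-5-7-1-6"/></g><g data-elev="1500"><path d="M324 527l25-4 29 4 11-2 16-9 17-19 5-3 8-1 11 2 9 7 7 11 3 14"/><path d="M17 373l12 10 3 7 2 7-1 5-3 4-13 6"/><path d="M17 331l13-1 2 4-4 11-11 11"/><path d="M145 319l-25-8-11-6-10-12-2-12 2-12 3-7 24-25 13-9 14-3 8 4 2 6-1 27 0 37-2 11-3 7-6 3z"/><path d="M457 17l-4 13-11 13-16 11-15 3-26-3-31-15-29-6-10-6-12-10"/></g><g data-elev="1600"><path d="M267 527l-1-6 1-4 5-4 7-3 12-1 28 2 31-6 24 1 9-2 7-4 17-19 23-10 7-5 6-8 6-14 4-3 8 6 5 11 2 27 9 26 2 16"/><path d="M527 417l-12-10-21-29-19-20-4-6-1-6 2-7 5-4 10-5 14-3 13 0 13 9"/><path d="M17 293l8-8 13-19 14-15 14-20 11-10 9-3 29 0 55-16 15-3 8 1 4 3 4 7 2 7 0 6-5 11-16 20-2 7 0 8 5 10 16 19 7 12 16 35 4 20-1 9-4 6-5 4-5 0-23-14-23-12-26-18-12-3-11 2-8 5-2 7 30 60 1 15-2 8-4 6-11 6-19 4-49-1-24-4-13 2"/><path d="M472 17l-2 9-5 8-32 45-10 7-18 7-8 5-6 7-10 19-11 7-28 4-7-2-4-6-6-13-3-16 1-7 13-14 0-6-4-4-14-4-15 1-6 3-10 14-2 10 7 22 4 24 3 8 6 8 6 5 7 3 13 2 7 5 24 31 1 9-2 3-3 2-8-4-20-22-13-6-15-1-33 3-7-2-12-9-4-1-29 11-6 1-2-1 0-4 4-7 10-14 8-2 14 5 4 1 5-6 5-10 1-14-1-14-15-38-3-13 3-12 13-19-1-18"/></g><g data-elev="1700"><path d="M219 527l-1-13-5-25 1-7 5-4 10-1 24 9 48 8 14 0 11-3 24-11 28-7 33-18 4-4 1-4-7-28 5-46 5-9 18-16 8-21 4-4 8-3 48-11 12-7 10-9"/><path d="M527 472l-19 2-6 3-3 3-1 6 4 21-5 20"/><path d="M17 246l6-2 7-4 17-22 19-15 13-3 31 2 33-7 13-5 15-9 19-17 13-19 12-24 4-11 1-31-5-38 4-24"/><path d="M527 215l-18-16-8-3-8 0-31 9-21 16-11 5-9 1-18-5-6 1-10 4-18 11-12 3-11-1-16-7-28-20-5-1-4 1-6 5-8 14-5 6-8 4-25 6-9 7-3 8 2 7 14 21 8 18 4 14 3 35 5 23 5 10 12 20 4 10 1 8-1 9-3 9-5 8-8 5-15 3-12 0-8-3-34-30-21-35-6-4-5 0-4 1-4 5-7 37-5 13-6 9-9 8-22 9-11 6-9 10-14 21-8 7-5 3-6-2-19-24-11-7-12-4"/><path d="M17 147l5 12-1 3-4 1"/><path d="M489 17l-4 20-14 28 0 8 2 6 8 7 12 3 9-1 25-8"/></g><g data-elev="1800"><path d="M200 527l-1-20-12-35-6-10-8-4-6 2-19 21-36 29-6 8-2 9"/><path d="M359 433l11-2 9-9 11-21 2-8-1-8-5-11-11-10-20-8-26-8-9-6-2-5 1-6 15-24 4-5 7-4 8-2 9-1 8 4 19 13 8 3 9 0 31-7 33-5 22-6 12-10 4-6 3-10-1-29-2-9-5-5-9-2-29 4-39 13-27-1-8 1-10 6-15 15-7 3-8 0-28-11-14-1-10 4-24 18-2 5 0 7 9 28 0 28 7 18 0 22 5 13 11 15 10 9 10 3z"/><path d="M88 17l-8 13-19 17-26 30-4 8 0 6 6 10 23 21 14 25 8 9 13 7 8 3 6-2 10-6 6-1 10 10 4 1 6-1 5-6 1-6 1-9 2-5 4-1 12 2 9-3 10-9 6-12 8-33 2-12-6-39-1-17"/></g><g data-elev="1900"><path d="M180 527l-2-20-3-6-5-3-5 1-5 6-10 22"/><path d="M413 295l40-3 14-5 9-6 11-12 4-10-1-6-7-4-16 1-12 2-22 8-27 5-4 6 1 14 3 6z"/><path d="M120 17l-3 20 1 6 3 5 19 14 31 17 6 2 7-4 4-12-8-48"/></g>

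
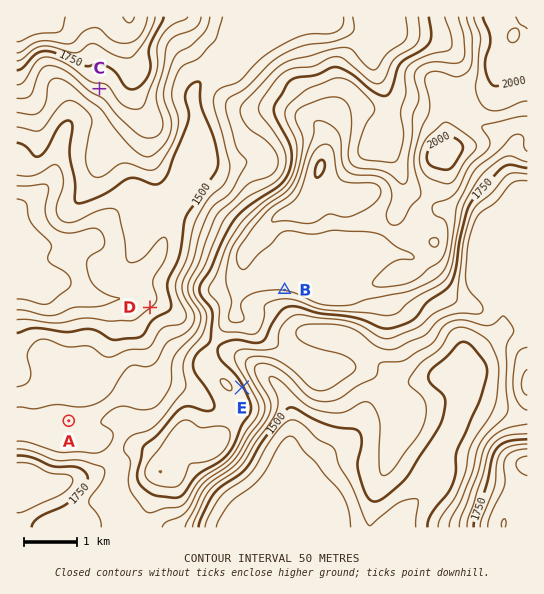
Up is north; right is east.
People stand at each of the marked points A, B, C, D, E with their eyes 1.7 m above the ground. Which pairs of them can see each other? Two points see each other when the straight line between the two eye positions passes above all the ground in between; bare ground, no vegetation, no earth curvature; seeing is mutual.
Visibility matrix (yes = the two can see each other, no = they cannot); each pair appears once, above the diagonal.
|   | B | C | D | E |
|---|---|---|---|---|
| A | no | yes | no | no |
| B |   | no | no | yes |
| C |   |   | yes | no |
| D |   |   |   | no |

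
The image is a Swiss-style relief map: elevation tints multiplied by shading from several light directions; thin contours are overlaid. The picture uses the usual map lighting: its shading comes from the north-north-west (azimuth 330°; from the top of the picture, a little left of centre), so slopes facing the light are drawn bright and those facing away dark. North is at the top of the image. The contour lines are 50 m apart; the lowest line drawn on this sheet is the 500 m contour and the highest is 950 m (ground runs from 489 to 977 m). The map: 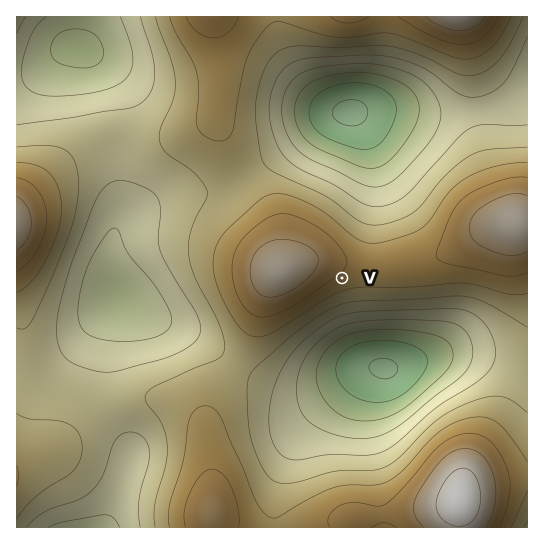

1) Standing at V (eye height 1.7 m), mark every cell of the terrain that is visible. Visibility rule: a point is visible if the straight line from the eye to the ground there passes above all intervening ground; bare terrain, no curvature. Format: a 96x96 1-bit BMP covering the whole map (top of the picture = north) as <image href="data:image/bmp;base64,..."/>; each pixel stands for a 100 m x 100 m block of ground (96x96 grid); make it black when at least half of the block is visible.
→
<image width="96" height="96" href="data:image/bmp;base64,Qk2+BAAAAAAAAD4AAAAoAAAAYAAAAGAAAAABAAEAAAAAAIAEAAATCwAAEwsAAAIAAAAAAAAA////AAAAAACAAAAAAP/AAAAAAACAAAAAA////AAAAADAAAAAB/////gAAADgAAAAD//////8AADwAAAAH///////gAAIAAAAH///////wAAAAAAAP///////4AAAAAAAP///////8AAAwAAAP///////8AAAIAAAP///////+AAAAAAAP////////AAAAAAAP////////AAAAAAAP////////gAAAAAAP////////wAAAAAAP////////4AAAAAAP////////4AAAAAAP////////8EAAAAAP////////+EAAAAAP/////////MAAAAAP/////////8AAAAAf/////////8AAAAAf/////////8AAAAA//////////8AAAAA//////////8AAAAB//////////8AAAAA//////////8AAAAAP/////////8AAAAAD/////////8AAAAAA///wAP///8AAAAAAP//AAD///8AAAAAAD/8AAA///8AAAAAAA/8AAAf//8AAAAAAAf4AAAP//8AAAAAAAP4AAAH//8AAAAAAAH4AAAB//8AAAAAAAD4AAAA//8AAAAAAAB4AAAAP/8AAAAAAAA4AAAAH/8AAAAAAAAcAAAAD/8AAAAAAAAOAAAAB/8AAAAAAAAGAAAAA/8AAAAAAAAHAAAAA/8AAAAAAAAHgAAAA/4AAAAAAAAHwHAAA/wAAAAAAAAH4f8AA/wAAAAAAAAH8//gB/gAAAAAAAAD///wD/gAAAAAAAAB//////gAAAAAAAAAIP////gAAAAAAAAAAD////gAAAAAAAAAAA////gAAAAAAAAAAAP///gAAAAAAAAAAAAf//gAAAAAAAAAAAAP//gAAAAAAAAAAAAP//gAAAAAAAAAAAAH//gAAAAAAAAAAAAD//AAAAAAAAAAAAAB//AAAAAAAAAAAAAB/+AAAAAAAAAAAAAA/4AAAAAAAAAAAAAAfgAAAAAAAAAAAAAAPAAAAAAAAAAAAAAAGAAAAAAAAAAAAAAAAAAAAAAAAAAAAAAAAAAAAAAAAAAAAAAAAAAAAAAAAAAAAAAAAAAAAAAAAAAAAAAAAAAAAAAAAAAAAAAAAAAAAAAAAAAAAAAAAAAAAAAAAAAAAAAAAAAAAAAAAAAAAAAAAAAAAAAAAAAAAAAAAAAAAAAAAAAAAAAAAAAAAAAAAAAAAAAAAAAAAAAAAAAAAAAAAAAAAAAAAAAAAAAAAAAAAAAAAAAAAAAAAAAAAAAAAAAAAAAAAAAAAAAAAAAAAAAAAAAAAAAAAAAAAAAAAAAAAAAAAAAAAAAAAAAAAAAAAAAAAAAAAAAAAAAAAAAAAAAAAAAAAAAAAAAAAAAAAAAAAAAAAAAAAAAAAAAAAAAAAAAAAAAAAAAAAAAAAAAAAAAAAAAAAAAAAAAAAAAAAAAAAAAAAAAAAAAAAAAAAAAAAAAAAAAAAAAAAAAAAAAAAAAAAAAAAAAAAAAAAAAAAAAAAAAAAAAAAAAAAAAAAAAAAAAAAAAAAAAAAAAAAAAAAAAAAAA="/>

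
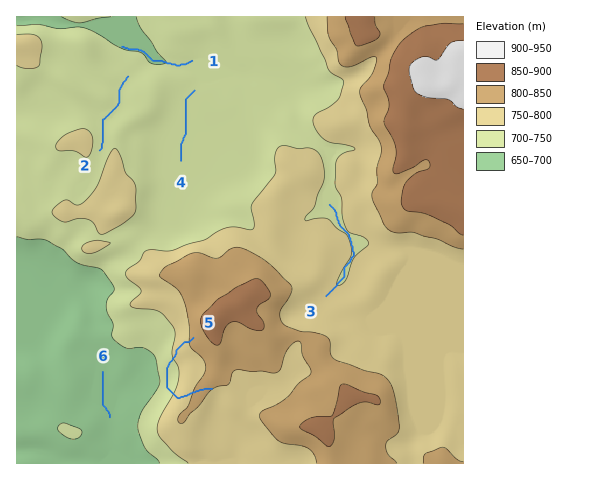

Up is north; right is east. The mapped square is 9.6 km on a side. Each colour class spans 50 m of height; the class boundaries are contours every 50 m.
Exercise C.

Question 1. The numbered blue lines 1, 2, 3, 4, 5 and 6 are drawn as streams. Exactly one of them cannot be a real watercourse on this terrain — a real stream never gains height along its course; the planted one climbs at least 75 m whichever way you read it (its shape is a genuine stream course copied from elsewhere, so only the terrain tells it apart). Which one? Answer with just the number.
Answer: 5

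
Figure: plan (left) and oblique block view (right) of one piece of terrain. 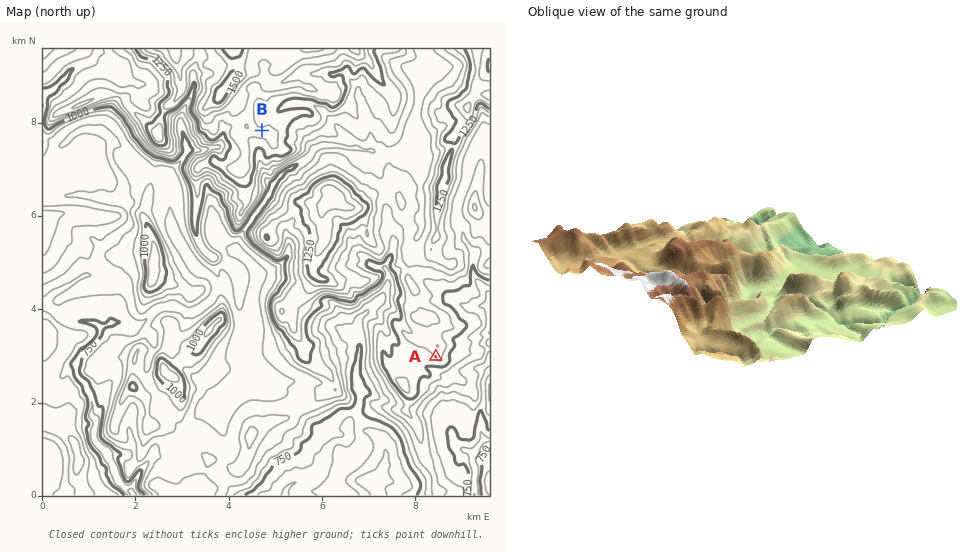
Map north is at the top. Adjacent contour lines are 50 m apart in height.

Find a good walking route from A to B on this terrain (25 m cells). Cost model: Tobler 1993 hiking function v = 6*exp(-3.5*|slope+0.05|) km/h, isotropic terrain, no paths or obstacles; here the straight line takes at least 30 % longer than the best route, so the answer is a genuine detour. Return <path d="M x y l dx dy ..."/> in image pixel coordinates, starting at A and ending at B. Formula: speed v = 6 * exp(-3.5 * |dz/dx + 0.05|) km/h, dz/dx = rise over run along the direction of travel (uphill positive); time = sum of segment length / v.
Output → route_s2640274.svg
<path d="M436 357l-1-3-7-7-9-16-8-8-2-5 0-7 2-5 0-10-1-2 0-3-6-11 0-3 3-4 0-4-5-9 0-13 2-5 0-13-3-7-3-2-3-7 0-3-6-12-2-2-5-10-7-7-7-14-2-2-3-5-4-4-10-5-3-4-26-12-14 0-9-5-30 0-5 2"/>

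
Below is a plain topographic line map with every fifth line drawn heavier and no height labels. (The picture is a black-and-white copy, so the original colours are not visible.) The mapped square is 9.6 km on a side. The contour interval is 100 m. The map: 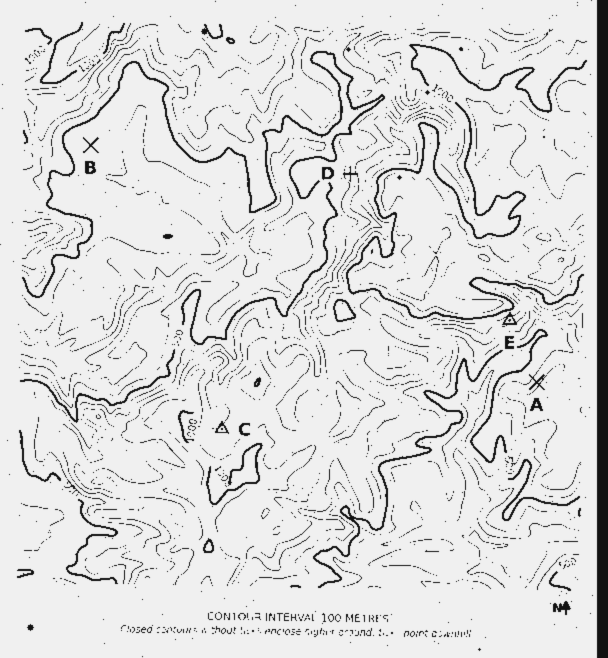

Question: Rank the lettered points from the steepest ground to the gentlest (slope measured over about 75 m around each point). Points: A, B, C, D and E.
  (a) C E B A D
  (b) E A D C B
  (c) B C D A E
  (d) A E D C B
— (b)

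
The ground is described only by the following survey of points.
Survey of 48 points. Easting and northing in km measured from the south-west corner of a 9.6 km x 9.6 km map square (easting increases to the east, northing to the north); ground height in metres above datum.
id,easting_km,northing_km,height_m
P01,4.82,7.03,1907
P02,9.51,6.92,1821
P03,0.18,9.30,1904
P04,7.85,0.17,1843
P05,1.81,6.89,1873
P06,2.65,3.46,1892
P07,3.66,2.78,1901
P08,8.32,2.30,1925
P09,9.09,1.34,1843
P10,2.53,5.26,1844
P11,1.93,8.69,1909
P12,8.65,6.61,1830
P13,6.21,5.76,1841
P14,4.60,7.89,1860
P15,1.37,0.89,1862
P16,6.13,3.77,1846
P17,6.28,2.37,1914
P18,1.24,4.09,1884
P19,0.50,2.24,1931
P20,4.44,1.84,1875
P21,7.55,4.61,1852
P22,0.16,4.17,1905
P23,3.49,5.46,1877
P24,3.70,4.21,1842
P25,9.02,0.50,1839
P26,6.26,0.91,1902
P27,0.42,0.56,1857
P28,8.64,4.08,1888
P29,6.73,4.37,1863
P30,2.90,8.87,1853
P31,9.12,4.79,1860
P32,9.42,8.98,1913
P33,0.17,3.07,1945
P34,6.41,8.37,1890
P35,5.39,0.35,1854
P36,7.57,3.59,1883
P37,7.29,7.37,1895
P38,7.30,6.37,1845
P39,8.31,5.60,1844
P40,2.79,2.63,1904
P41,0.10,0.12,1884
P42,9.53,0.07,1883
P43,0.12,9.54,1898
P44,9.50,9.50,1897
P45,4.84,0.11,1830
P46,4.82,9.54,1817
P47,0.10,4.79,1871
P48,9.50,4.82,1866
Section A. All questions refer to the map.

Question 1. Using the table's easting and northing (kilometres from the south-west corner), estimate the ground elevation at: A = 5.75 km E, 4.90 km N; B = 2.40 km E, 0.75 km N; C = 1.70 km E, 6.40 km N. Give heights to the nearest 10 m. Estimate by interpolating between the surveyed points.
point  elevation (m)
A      1840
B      1840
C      1860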